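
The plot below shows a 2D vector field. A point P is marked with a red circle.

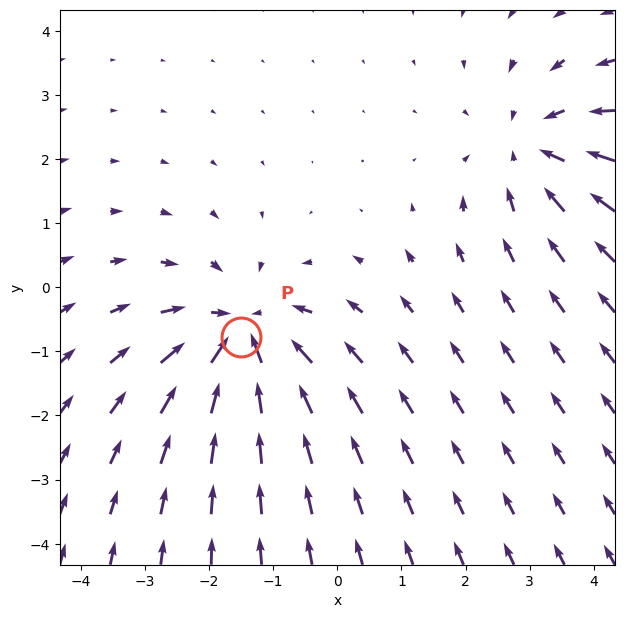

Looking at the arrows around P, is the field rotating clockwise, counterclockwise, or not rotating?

Near P at (-1.5, -0.8) the arrows show no circulation. The curl there is ≈0.

not rotating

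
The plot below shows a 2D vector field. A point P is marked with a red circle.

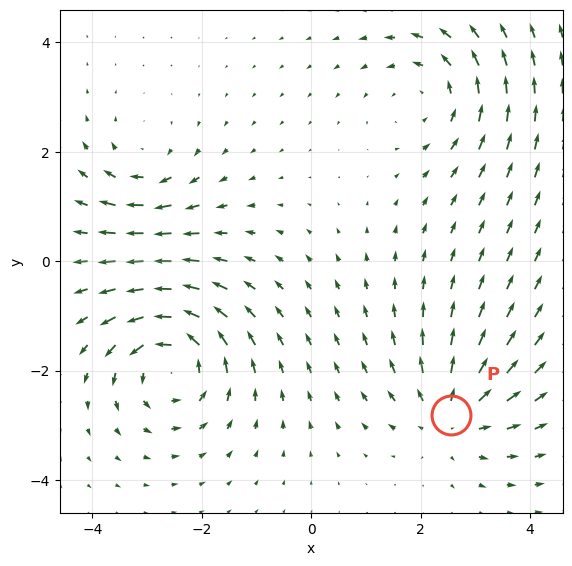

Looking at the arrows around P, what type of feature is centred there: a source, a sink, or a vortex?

source

At P (2.6, -2.8) the arrows spread outward. Divergence about +4, curl ≈0 — positive divergence with near-zero curl is a source.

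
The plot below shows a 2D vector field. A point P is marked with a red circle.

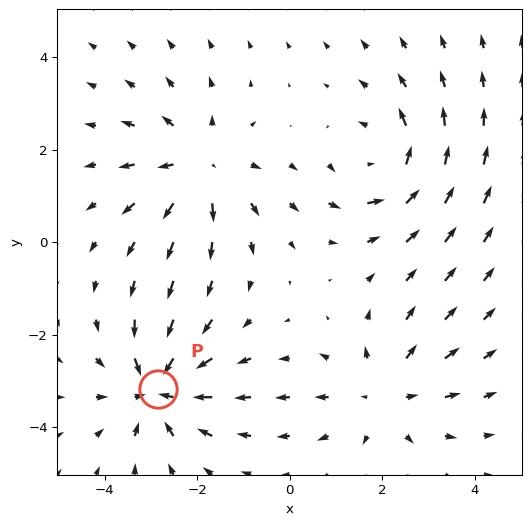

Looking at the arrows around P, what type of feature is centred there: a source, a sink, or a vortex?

sink

At P (-2.9, -3.2) the arrows converge inward. Divergence about -6, curl ≈0 — negative divergence with near-zero curl is a sink.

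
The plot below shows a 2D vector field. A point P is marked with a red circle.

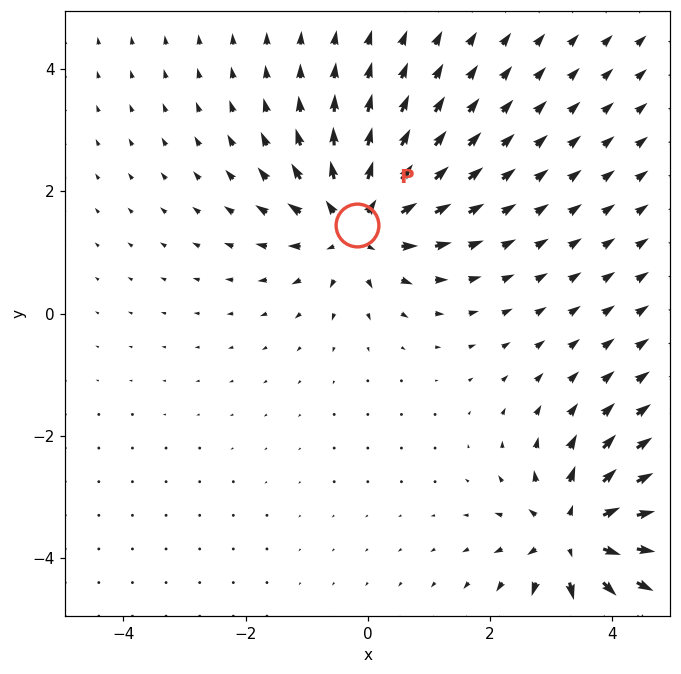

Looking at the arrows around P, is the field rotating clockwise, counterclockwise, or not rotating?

Near P at (-0.2, 1.4) the arrows show no circulation. The curl there is ≈0.

not rotating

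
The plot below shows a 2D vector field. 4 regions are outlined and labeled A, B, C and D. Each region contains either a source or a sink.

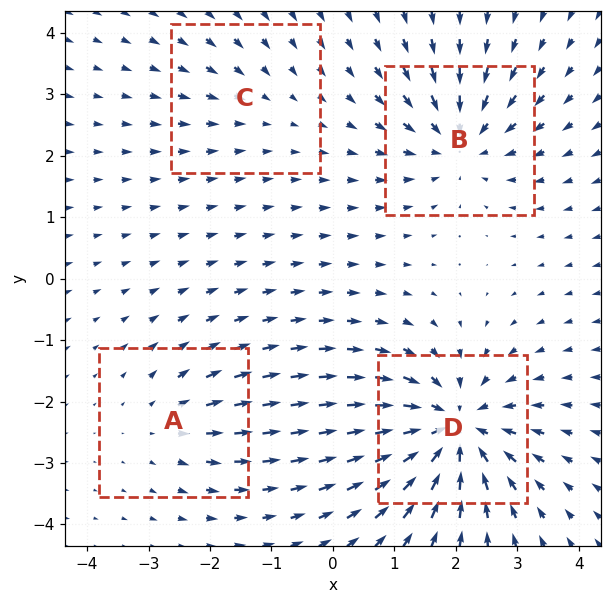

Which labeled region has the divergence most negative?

D

Divergence at each region's feature centre — A: about +3, B: about -6, C: about -2, D: about -8. Region D is most negative.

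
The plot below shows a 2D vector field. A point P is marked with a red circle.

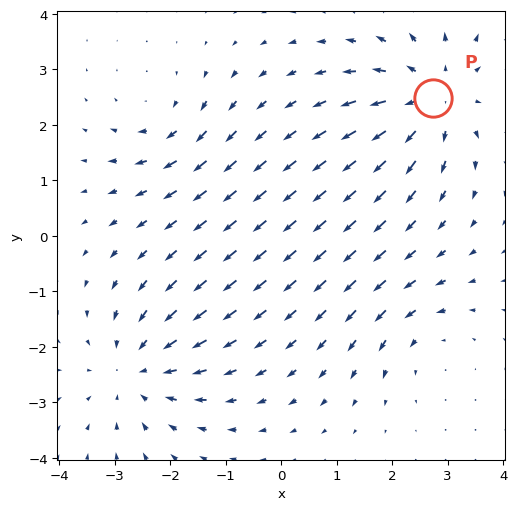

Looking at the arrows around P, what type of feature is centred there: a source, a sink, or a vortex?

source

At P (2.7, 2.5) the arrows spread outward. Divergence about +4, curl ≈0 — positive divergence with near-zero curl is a source.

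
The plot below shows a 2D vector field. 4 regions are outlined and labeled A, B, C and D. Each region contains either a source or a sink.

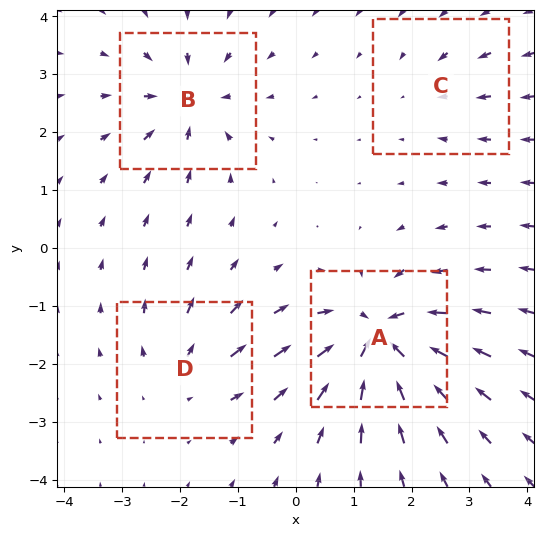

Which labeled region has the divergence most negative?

A

Divergence at each region's feature centre — A: about -9, B: about -6, C: about -3, D: about +4. Region A is most negative.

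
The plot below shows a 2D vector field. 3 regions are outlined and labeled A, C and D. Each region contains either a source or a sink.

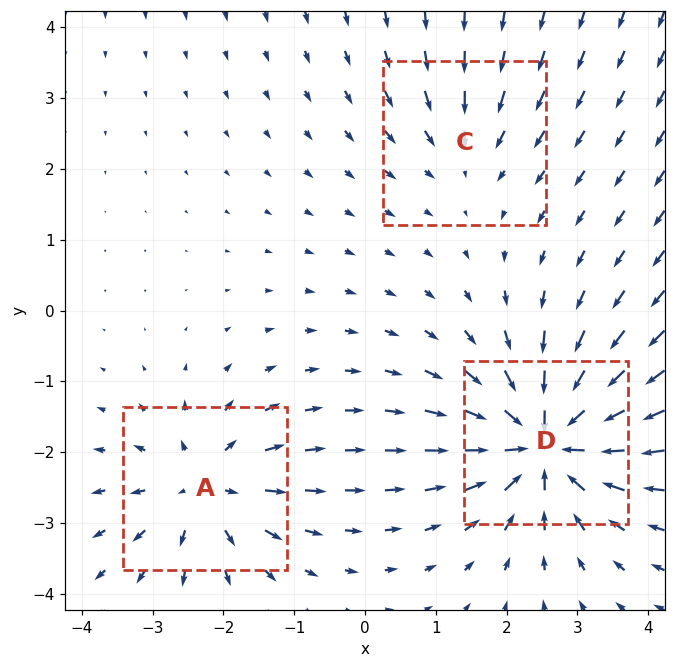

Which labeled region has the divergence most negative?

Divergence at each region's feature centre — A: about +4, C: about -2, D: about -6. Region D is most negative.

D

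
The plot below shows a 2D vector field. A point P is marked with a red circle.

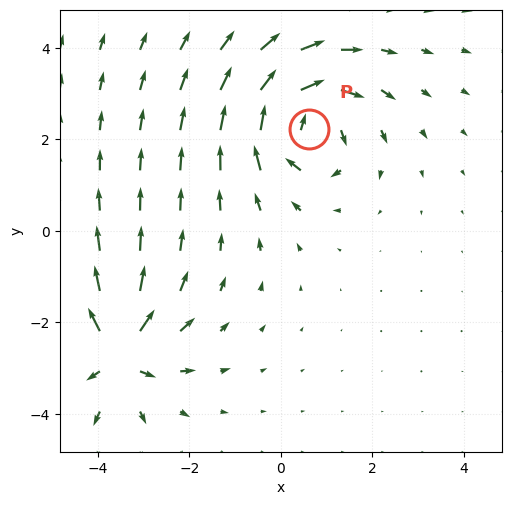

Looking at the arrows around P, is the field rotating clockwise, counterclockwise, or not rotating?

Near P at (0.6, 2.2) the arrows circulate clockwise. The curl (z-component) there is about -6; negative curl means clockwise rotation.

clockwise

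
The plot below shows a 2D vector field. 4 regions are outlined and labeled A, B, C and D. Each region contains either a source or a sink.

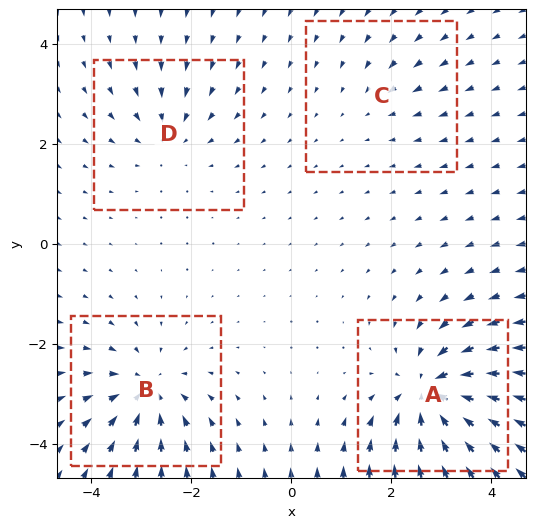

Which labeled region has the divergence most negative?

A

Divergence at each region's feature centre — A: about -8, B: about -6, C: about -2, D: about -4. Region A is most negative.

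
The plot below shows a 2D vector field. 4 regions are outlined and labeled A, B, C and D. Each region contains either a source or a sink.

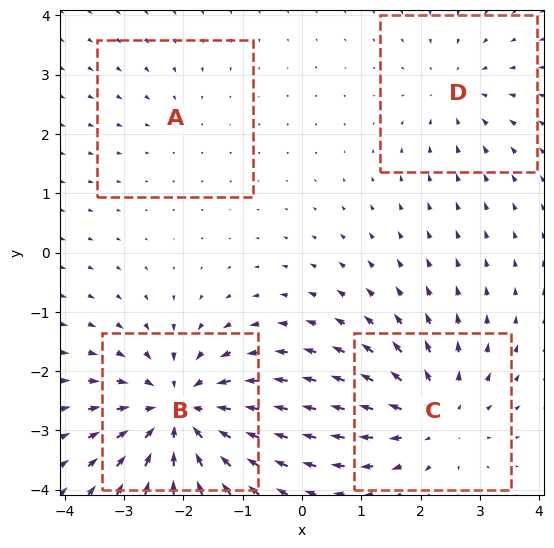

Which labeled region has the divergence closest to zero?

A

Divergence at each region's feature centre — A: about -2, B: about -7, C: about +5, D: about -3. Region A is closest to zero.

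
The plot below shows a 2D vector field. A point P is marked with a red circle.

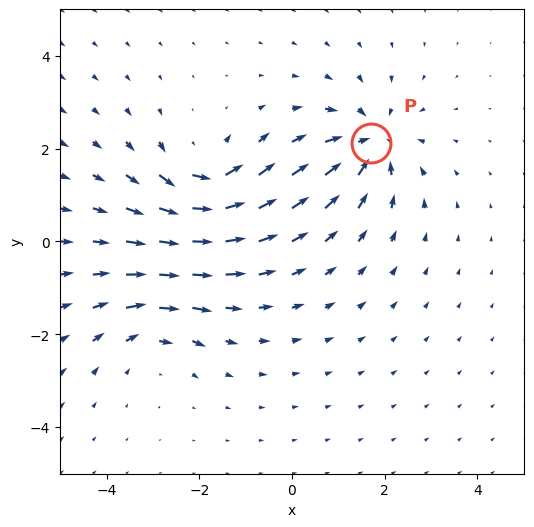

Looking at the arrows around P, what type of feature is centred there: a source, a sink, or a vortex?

sink

At P (1.7, 2.1) the arrows converge inward. Divergence about -5, curl ≈0 — negative divergence with near-zero curl is a sink.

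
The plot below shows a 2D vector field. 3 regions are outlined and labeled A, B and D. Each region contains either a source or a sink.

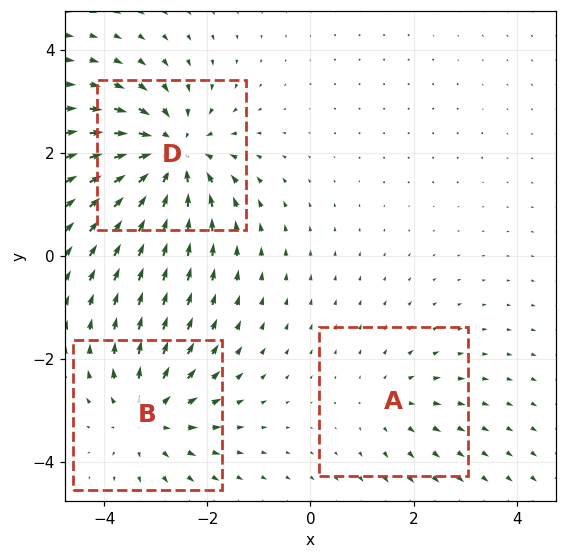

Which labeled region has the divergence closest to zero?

Divergence at each region's feature centre — A: about +2, B: about +4, D: about -5. Region A is closest to zero.

A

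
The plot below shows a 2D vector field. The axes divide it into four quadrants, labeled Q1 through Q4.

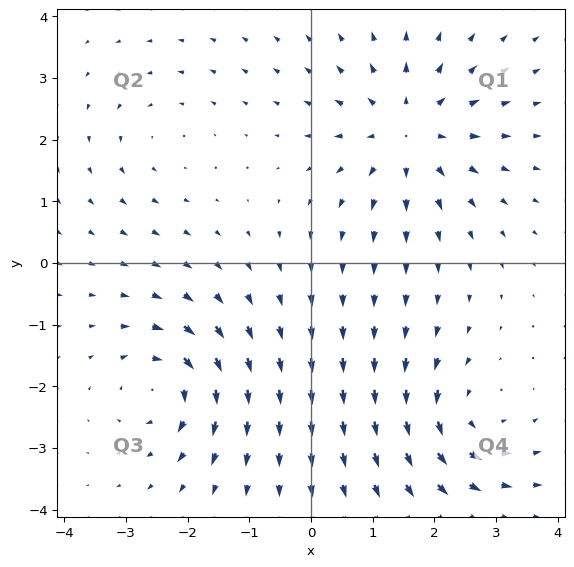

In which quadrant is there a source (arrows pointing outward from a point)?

Q1

The source sits at approximately (1.6, 2.1), which lies in quadrant Q1. The divergence there is about +5, positive as expected for a source.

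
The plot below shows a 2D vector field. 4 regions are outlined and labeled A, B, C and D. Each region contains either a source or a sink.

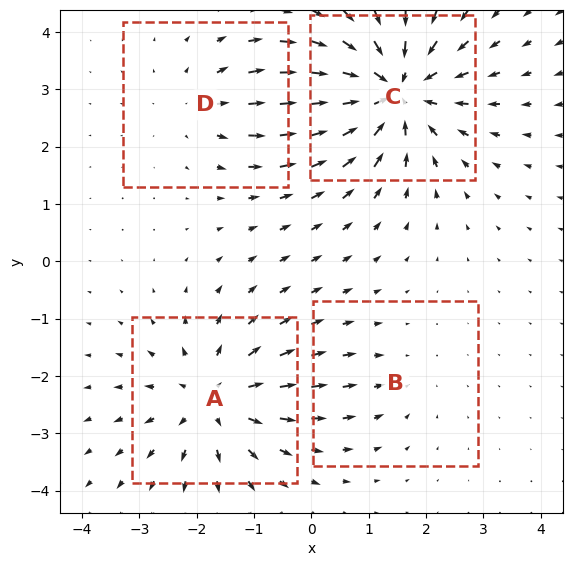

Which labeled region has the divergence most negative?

C

Divergence at each region's feature centre — A: about +5, B: about -2, C: about -7, D: about +3. Region C is most negative.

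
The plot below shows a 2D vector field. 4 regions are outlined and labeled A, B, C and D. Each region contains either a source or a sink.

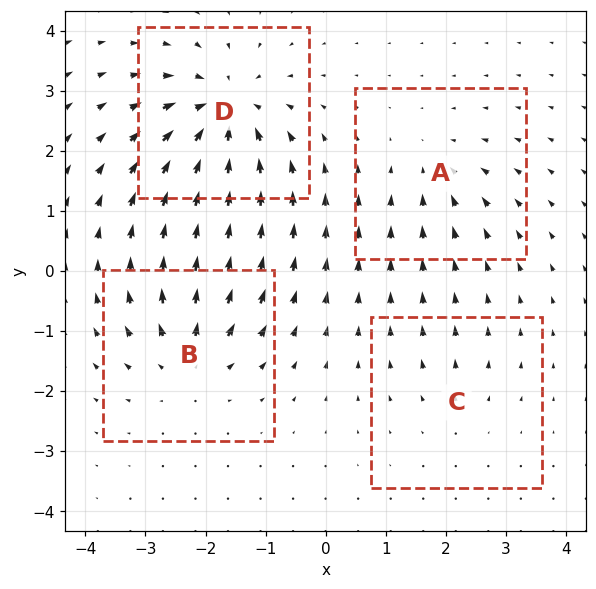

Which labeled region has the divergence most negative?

D

Divergence at each region's feature centre — A: about -4, B: about +5, C: about +2, D: about -8. Region D is most negative.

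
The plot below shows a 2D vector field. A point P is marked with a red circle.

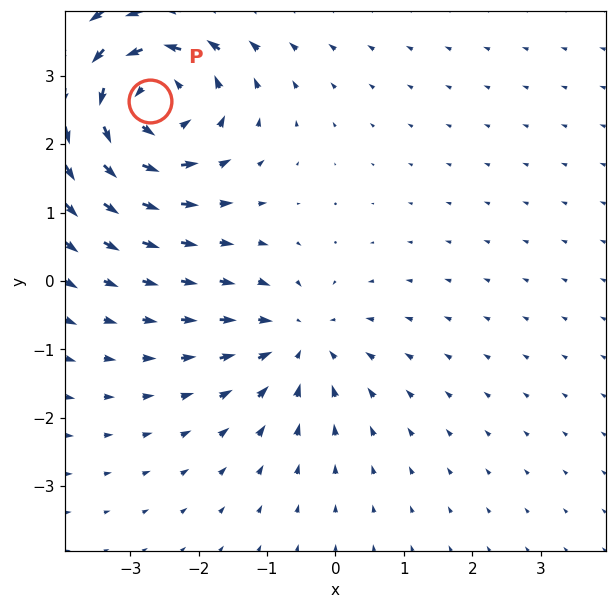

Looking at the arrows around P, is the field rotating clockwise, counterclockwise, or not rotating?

counterclockwise

Near P at (-2.7, 2.6) the arrows circulate counterclockwise. The curl (z-component) there is about +5; positive curl means counterclockwise rotation.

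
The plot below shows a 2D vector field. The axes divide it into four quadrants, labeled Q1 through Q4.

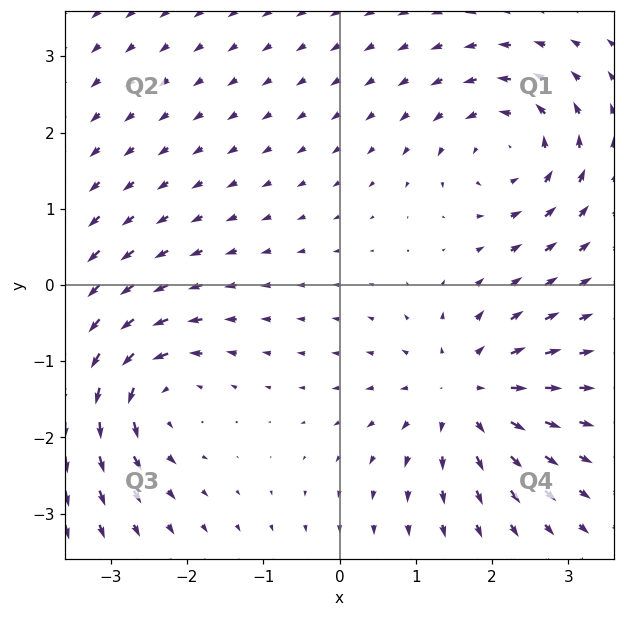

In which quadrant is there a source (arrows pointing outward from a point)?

Q4

The source sits at approximately (1.6, -1.4), which lies in quadrant Q4. The divergence there is about +5, positive as expected for a source.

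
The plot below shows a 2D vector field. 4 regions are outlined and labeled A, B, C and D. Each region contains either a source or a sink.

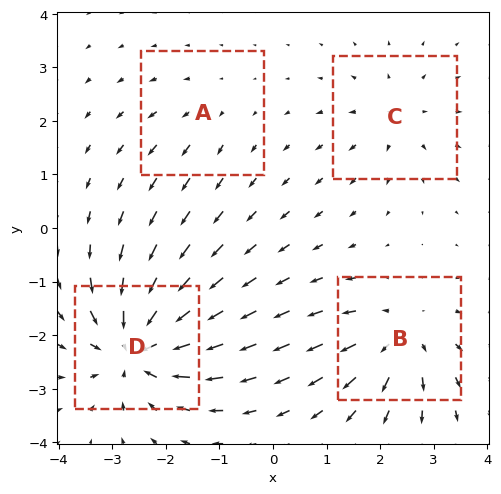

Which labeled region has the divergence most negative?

Divergence at each region's feature centre — A: about +2, B: about +5, C: about +3, D: about -8. Region D is most negative.

D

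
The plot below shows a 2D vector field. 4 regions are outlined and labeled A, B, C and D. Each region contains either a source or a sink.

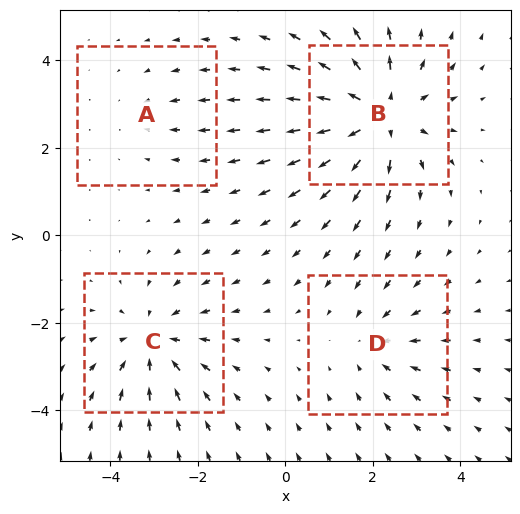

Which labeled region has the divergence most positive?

B

Divergence at each region's feature centre — A: about -2, B: about +6, C: about -4, D: about -3. Region B is most positive.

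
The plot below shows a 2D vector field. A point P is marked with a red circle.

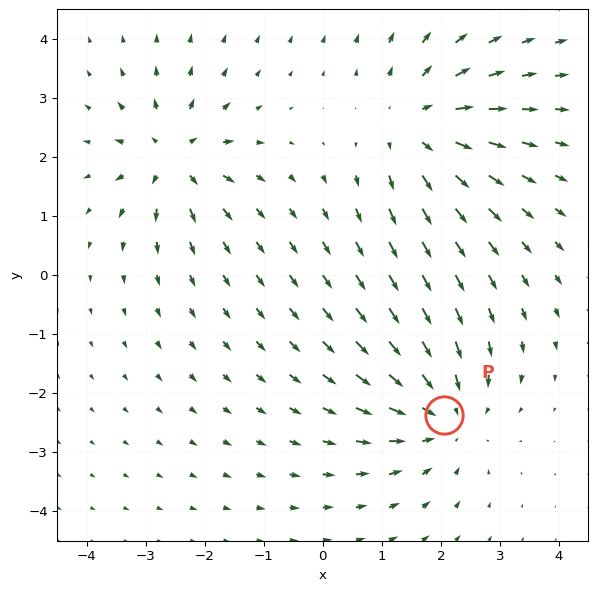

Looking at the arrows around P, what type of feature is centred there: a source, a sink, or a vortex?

At P (2.0, -2.4) the arrows converge inward. Divergence about -4, curl ≈0 — negative divergence with near-zero curl is a sink.

sink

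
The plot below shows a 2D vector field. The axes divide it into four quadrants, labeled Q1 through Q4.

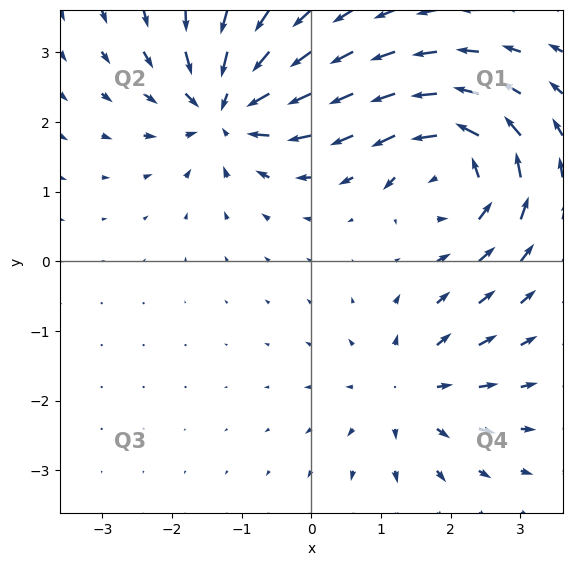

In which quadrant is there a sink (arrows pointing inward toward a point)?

The sink sits at approximately (-1.2, 2.2), which lies in quadrant Q2. The divergence there is about -6, negative as expected for a sink.

Q2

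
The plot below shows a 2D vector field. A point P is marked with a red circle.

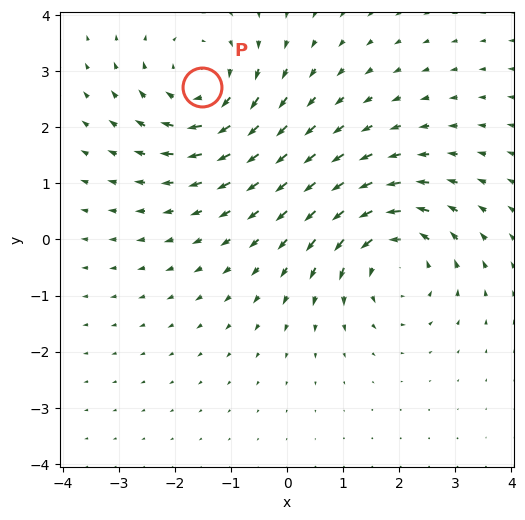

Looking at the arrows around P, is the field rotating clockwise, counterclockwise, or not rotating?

clockwise

Near P at (-1.5, 2.7) the arrows circulate clockwise. The curl (z-component) there is about -4; negative curl means clockwise rotation.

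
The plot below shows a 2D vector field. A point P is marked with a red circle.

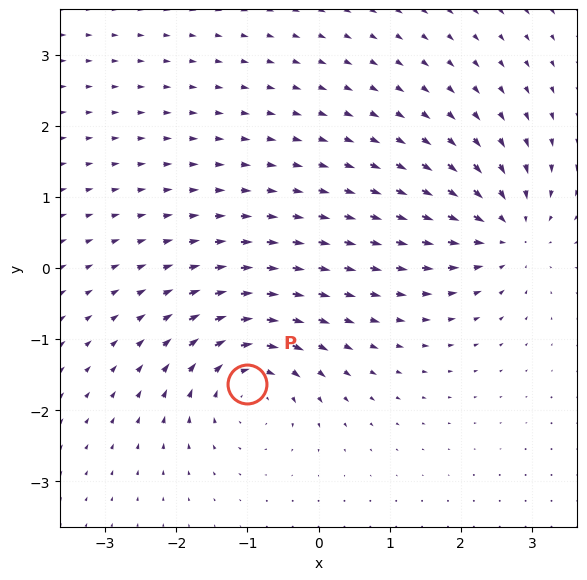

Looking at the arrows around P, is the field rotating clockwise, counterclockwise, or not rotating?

Near P at (-1.0, -1.6) the arrows circulate clockwise. The curl (z-component) there is about -6; negative curl means clockwise rotation.

clockwise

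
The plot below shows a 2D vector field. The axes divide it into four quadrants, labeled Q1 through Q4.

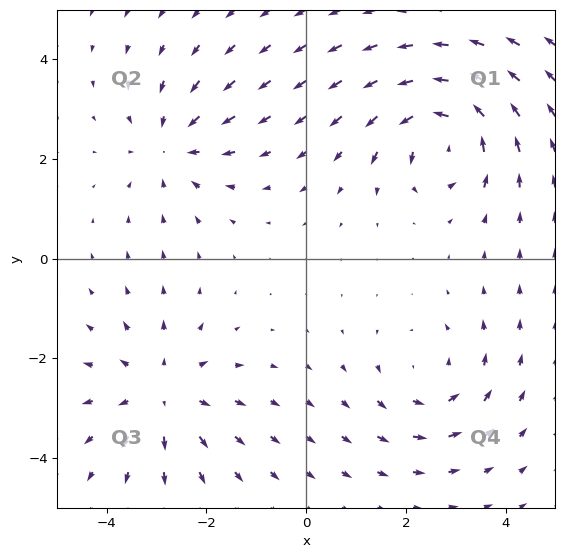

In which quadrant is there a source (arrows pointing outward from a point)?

Q3

The source sits at approximately (-2.9, -2.7), which lies in quadrant Q3. The divergence there is about +3, positive as expected for a source.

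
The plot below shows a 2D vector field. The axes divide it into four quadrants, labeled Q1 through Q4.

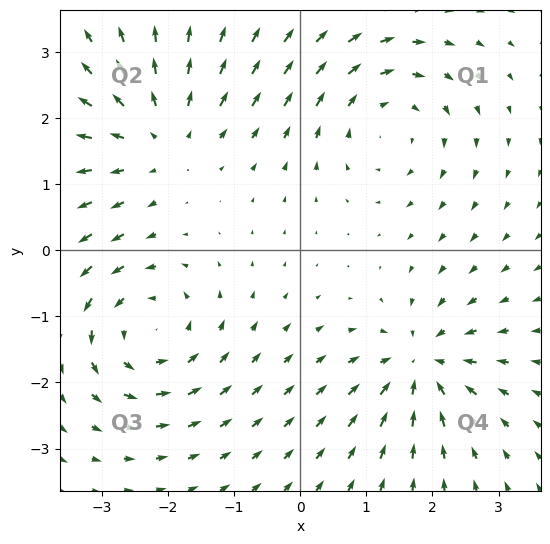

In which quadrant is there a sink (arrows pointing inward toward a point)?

Q4

The sink sits at approximately (1.8, -1.7), which lies in quadrant Q4. The divergence there is about -5, negative as expected for a sink.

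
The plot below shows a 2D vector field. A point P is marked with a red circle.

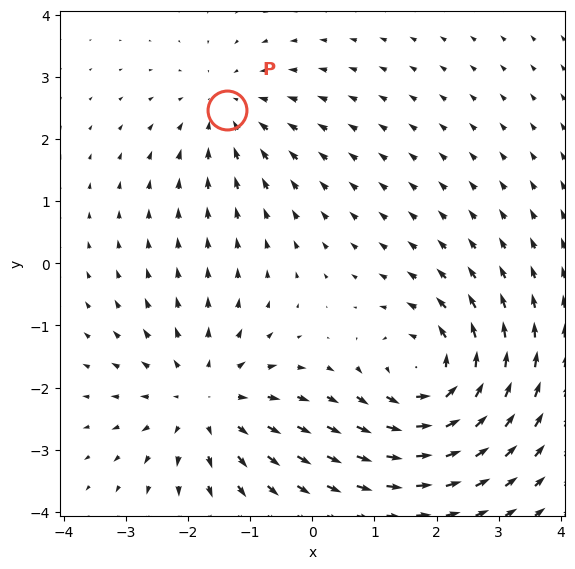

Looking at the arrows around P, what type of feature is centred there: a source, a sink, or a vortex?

sink

At P (-1.4, 2.5) the arrows converge inward. Divergence about -3, curl ≈0 — negative divergence with near-zero curl is a sink.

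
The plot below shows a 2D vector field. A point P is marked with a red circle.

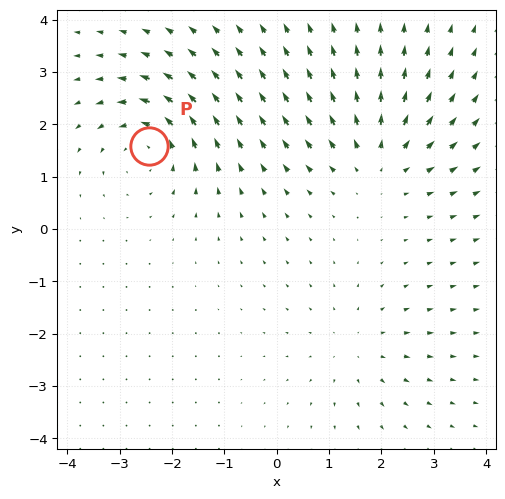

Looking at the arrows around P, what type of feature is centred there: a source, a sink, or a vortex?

At P (-2.4, 1.6) the arrows circulate counterclockwise. Divergence ≈0, curl about +5 — near-zero divergence with nonzero curl is a vortex.

vortex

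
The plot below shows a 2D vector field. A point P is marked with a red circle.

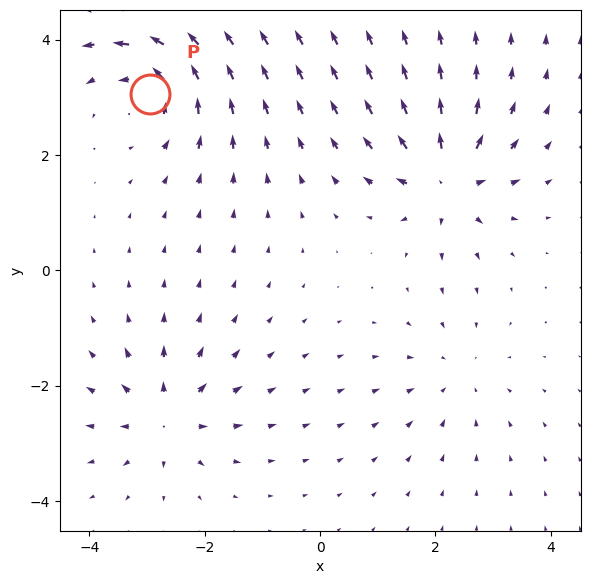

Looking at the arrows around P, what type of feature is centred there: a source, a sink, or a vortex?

vortex

At P (-2.9, 3.1) the arrows circulate counterclockwise. Divergence ≈0, curl about +6 — near-zero divergence with nonzero curl is a vortex.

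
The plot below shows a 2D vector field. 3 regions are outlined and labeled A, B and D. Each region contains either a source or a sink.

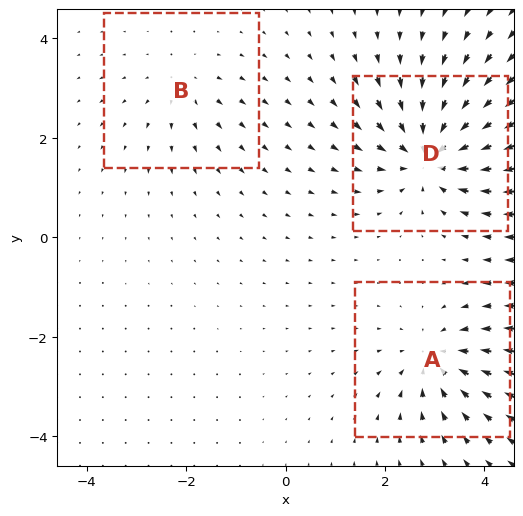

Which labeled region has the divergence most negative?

Divergence at each region's feature centre — A: about -4, B: about +2, D: about -5. Region D is most negative.

D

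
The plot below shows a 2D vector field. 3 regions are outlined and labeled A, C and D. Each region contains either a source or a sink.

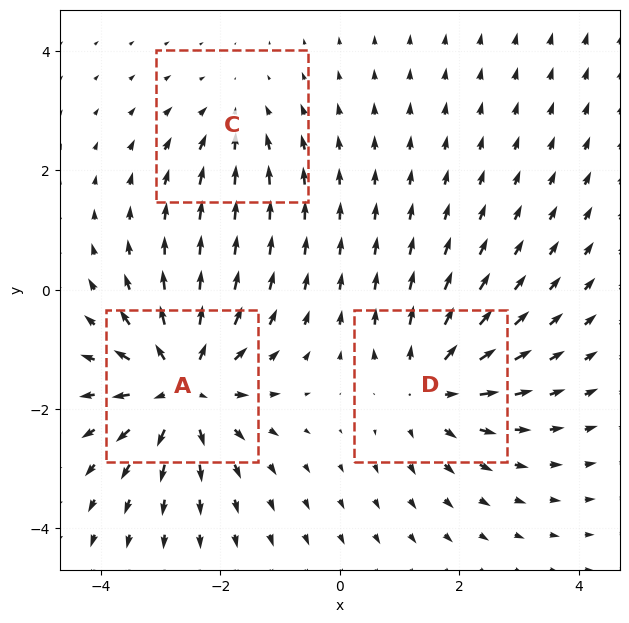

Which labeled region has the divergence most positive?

Divergence at each region's feature centre — A: about +5, C: about -2, D: about +4. Region A is most positive.

A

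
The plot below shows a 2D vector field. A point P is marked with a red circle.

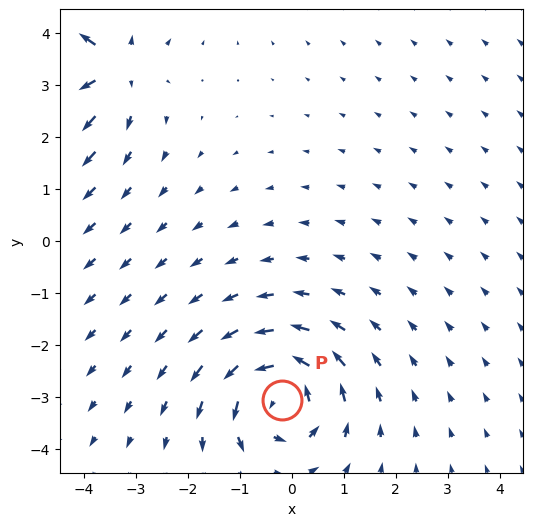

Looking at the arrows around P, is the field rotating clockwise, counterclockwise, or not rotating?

counterclockwise

Near P at (-0.2, -3.1) the arrows circulate counterclockwise. The curl (z-component) there is about +4; positive curl means counterclockwise rotation.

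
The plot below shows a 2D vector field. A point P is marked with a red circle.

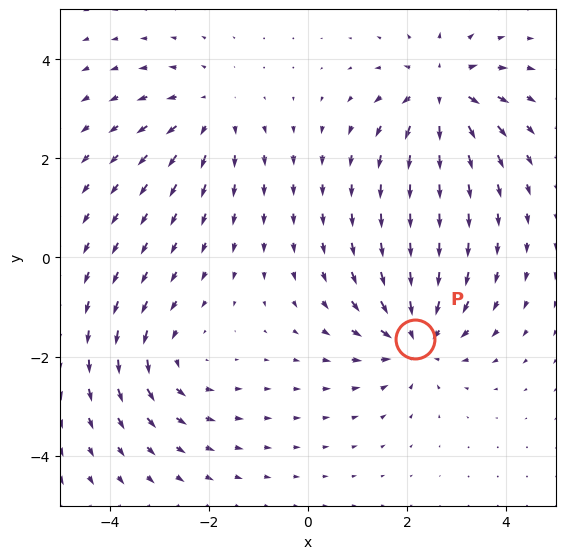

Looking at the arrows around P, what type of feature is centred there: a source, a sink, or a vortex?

sink

At P (2.2, -1.6) the arrows converge inward. Divergence about -5, curl ≈0 — negative divergence with near-zero curl is a sink.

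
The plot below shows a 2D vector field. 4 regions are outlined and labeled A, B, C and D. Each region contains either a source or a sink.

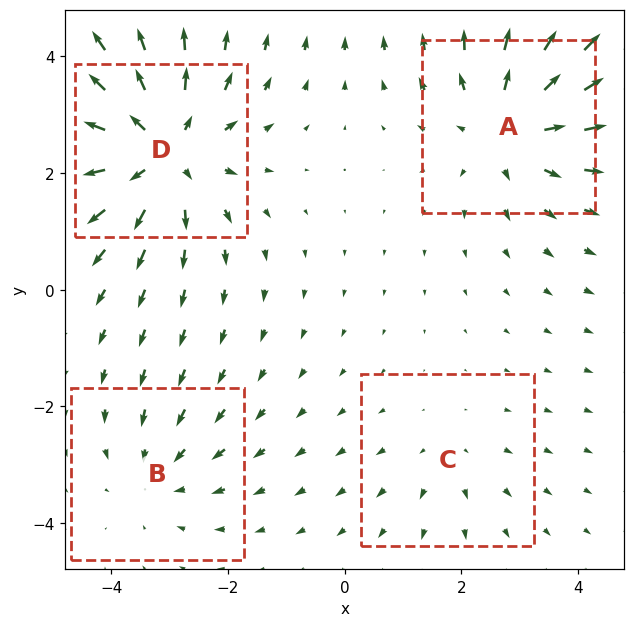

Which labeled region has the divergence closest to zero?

C

Divergence at each region's feature centre — A: about +4, B: about -3, C: about +2, D: about +6. Region C is closest to zero.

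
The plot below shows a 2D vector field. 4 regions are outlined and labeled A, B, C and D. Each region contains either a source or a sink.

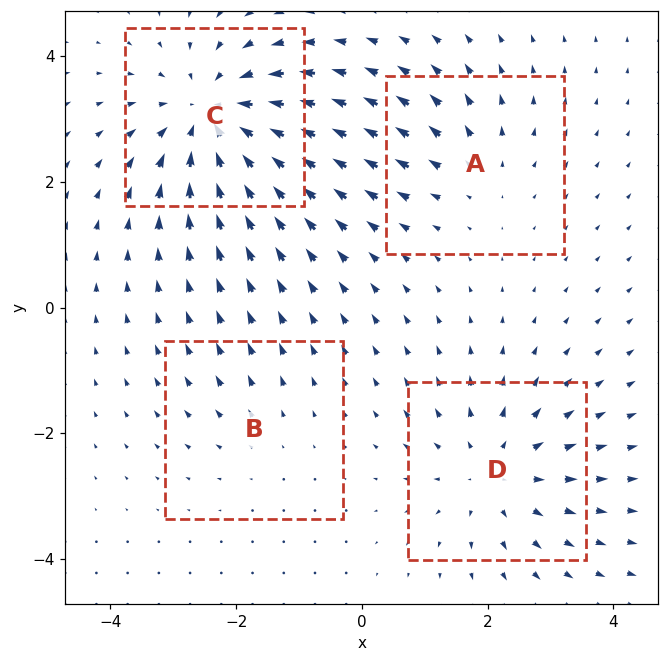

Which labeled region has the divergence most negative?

C

Divergence at each region's feature centre — A: about +3, B: about +2, C: about -6, D: about +4. Region C is most negative.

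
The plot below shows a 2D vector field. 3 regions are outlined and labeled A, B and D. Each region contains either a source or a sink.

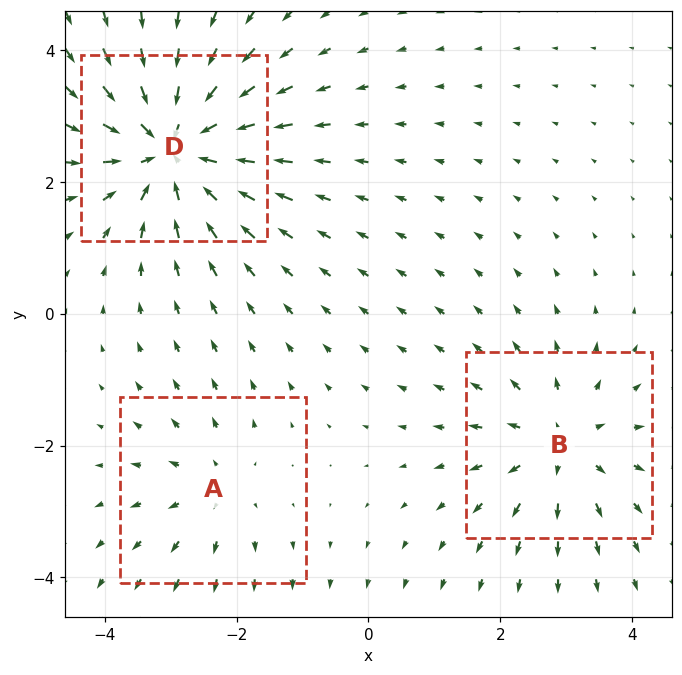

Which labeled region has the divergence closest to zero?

Divergence at each region's feature centre — A: about +2, B: about +3, D: about -5. Region A is closest to zero.

A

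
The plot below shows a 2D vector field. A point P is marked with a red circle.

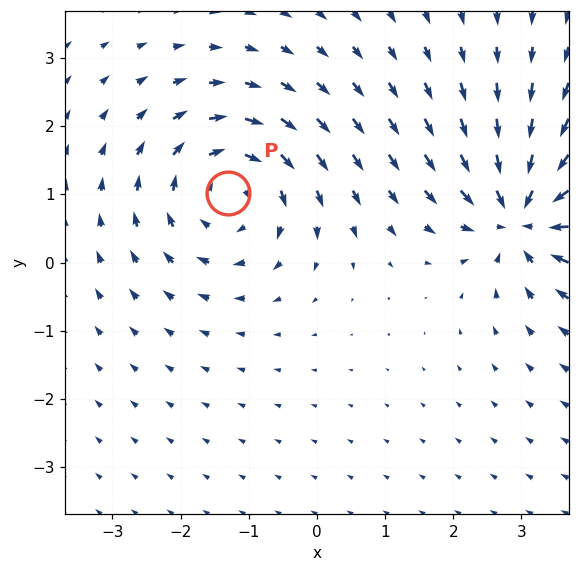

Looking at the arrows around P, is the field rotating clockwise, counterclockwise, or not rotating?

Near P at (-1.3, 1.0) the arrows circulate clockwise. The curl (z-component) there is about -4; negative curl means clockwise rotation.

clockwise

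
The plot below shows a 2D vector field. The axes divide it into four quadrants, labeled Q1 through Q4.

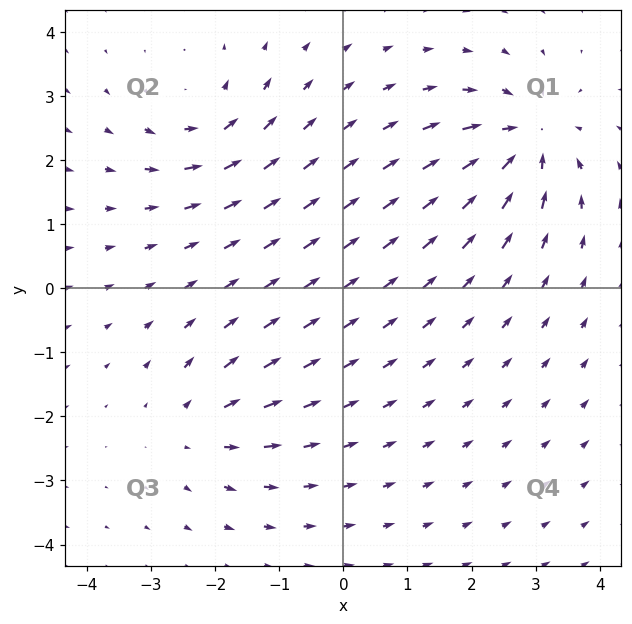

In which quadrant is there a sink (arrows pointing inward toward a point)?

Q1

The sink sits at approximately (2.8, 2.3), which lies in quadrant Q1. The divergence there is about -6, negative as expected for a sink.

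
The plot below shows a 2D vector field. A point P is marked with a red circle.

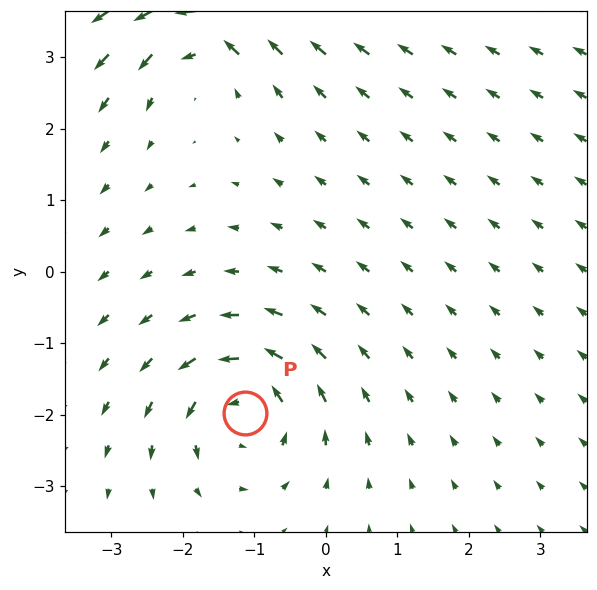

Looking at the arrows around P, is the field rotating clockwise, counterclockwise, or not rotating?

counterclockwise

Near P at (-1.1, -2.0) the arrows circulate counterclockwise. The curl (z-component) there is about +5; positive curl means counterclockwise rotation.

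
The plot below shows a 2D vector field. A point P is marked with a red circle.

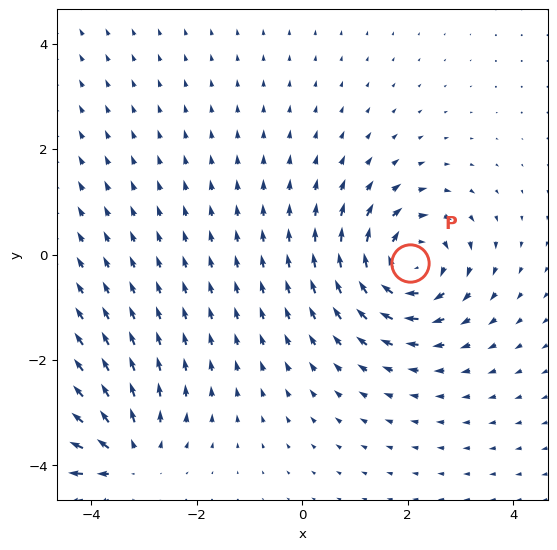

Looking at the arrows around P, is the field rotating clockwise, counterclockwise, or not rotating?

Near P at (2.0, -0.2) the arrows circulate clockwise. The curl (z-component) there is about -5; negative curl means clockwise rotation.

clockwise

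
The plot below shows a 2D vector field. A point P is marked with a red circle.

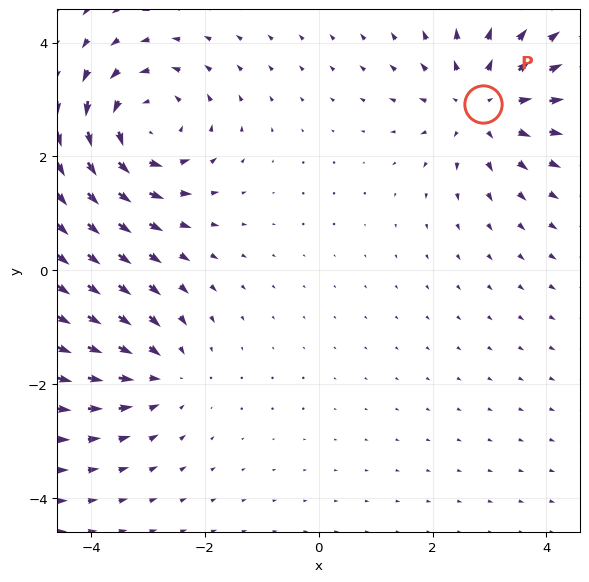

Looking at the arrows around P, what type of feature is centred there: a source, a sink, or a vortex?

source

At P (2.9, 2.9) the arrows spread outward. Divergence about +4, curl ≈0 — positive divergence with near-zero curl is a source.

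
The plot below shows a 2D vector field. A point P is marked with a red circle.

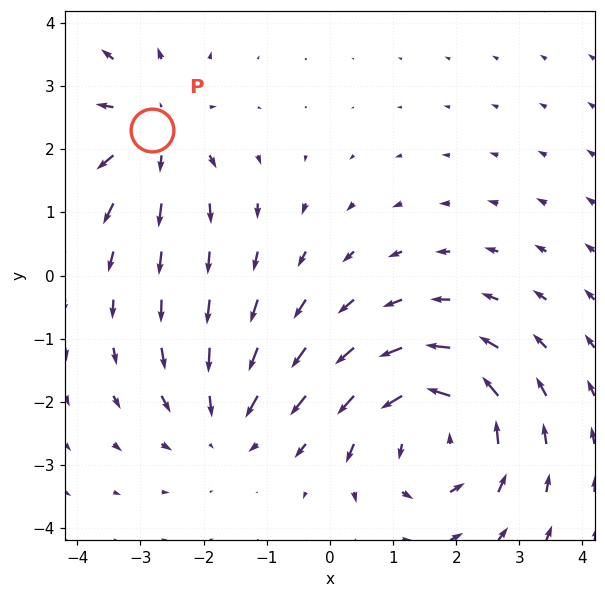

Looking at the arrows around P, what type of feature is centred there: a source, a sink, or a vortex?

At P (-2.8, 2.3) the arrows spread outward. Divergence about +3, curl ≈0 — positive divergence with near-zero curl is a source.

source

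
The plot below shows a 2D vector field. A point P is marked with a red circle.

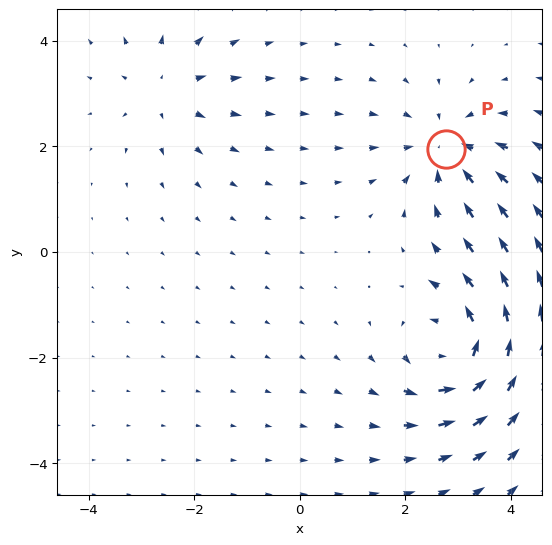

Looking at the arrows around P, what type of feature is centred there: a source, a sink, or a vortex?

At P (2.8, 2.0) the arrows converge inward. Divergence about -4, curl ≈0 — negative divergence with near-zero curl is a sink.

sink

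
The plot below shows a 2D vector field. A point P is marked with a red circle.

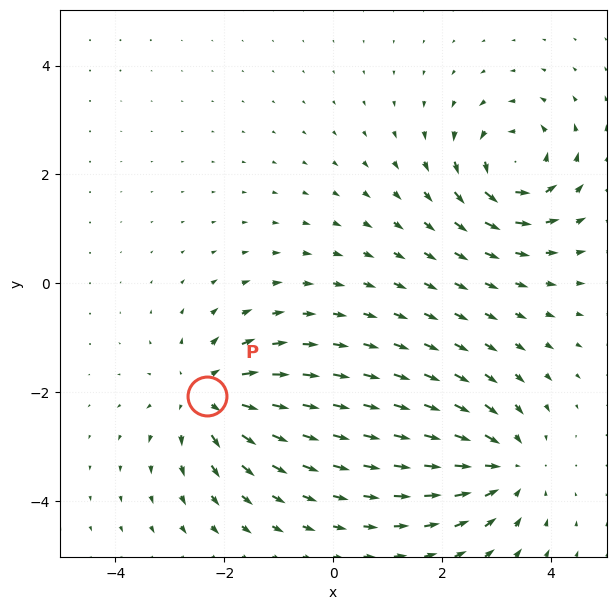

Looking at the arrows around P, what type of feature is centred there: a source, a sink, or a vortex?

source

At P (-2.3, -2.1) the arrows spread outward. Divergence about +5, curl ≈0 — positive divergence with near-zero curl is a source.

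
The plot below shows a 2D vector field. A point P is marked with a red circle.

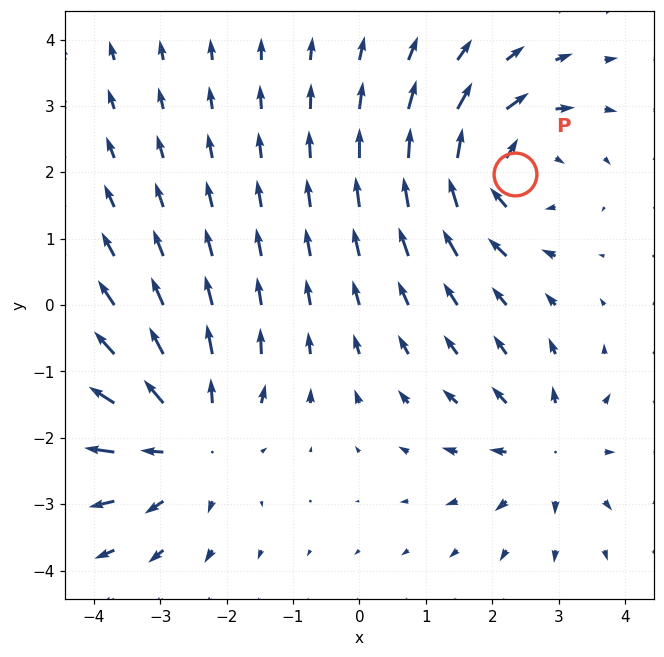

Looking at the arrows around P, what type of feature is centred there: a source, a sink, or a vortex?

vortex

At P (2.3, 2.0) the arrows circulate clockwise. Divergence ≈0, curl about -5 — near-zero divergence with nonzero curl is a vortex.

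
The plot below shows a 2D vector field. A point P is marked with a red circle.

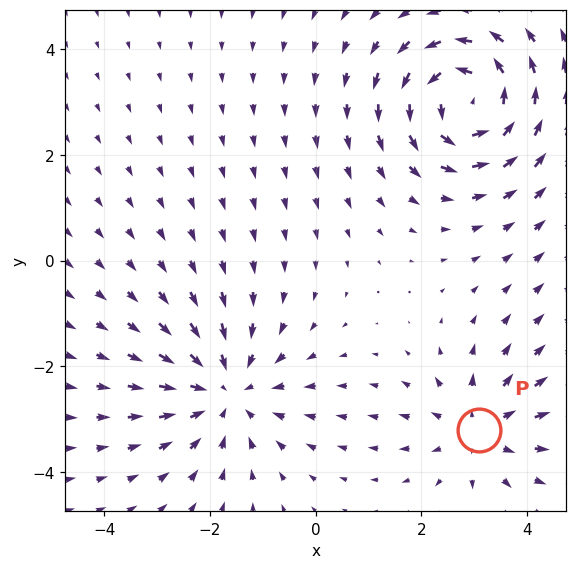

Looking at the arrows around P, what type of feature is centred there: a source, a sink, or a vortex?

At P (3.1, -3.2) the arrows spread outward. Divergence about +3, curl ≈0 — positive divergence with near-zero curl is a source.

source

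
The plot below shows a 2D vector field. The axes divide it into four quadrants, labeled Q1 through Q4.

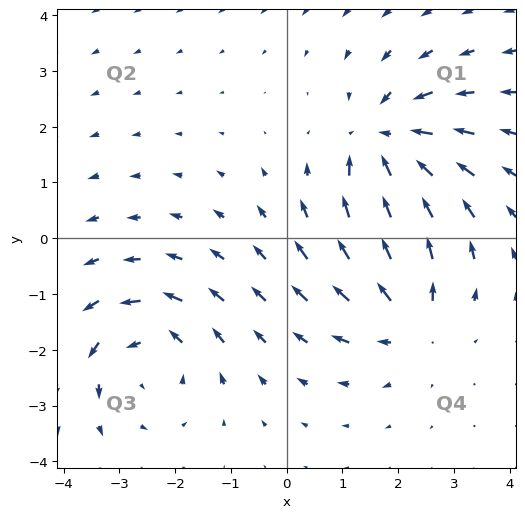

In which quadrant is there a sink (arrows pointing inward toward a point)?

Q1

The sink sits at approximately (1.8, 1.7), which lies in quadrant Q1. The divergence there is about -5, negative as expected for a sink.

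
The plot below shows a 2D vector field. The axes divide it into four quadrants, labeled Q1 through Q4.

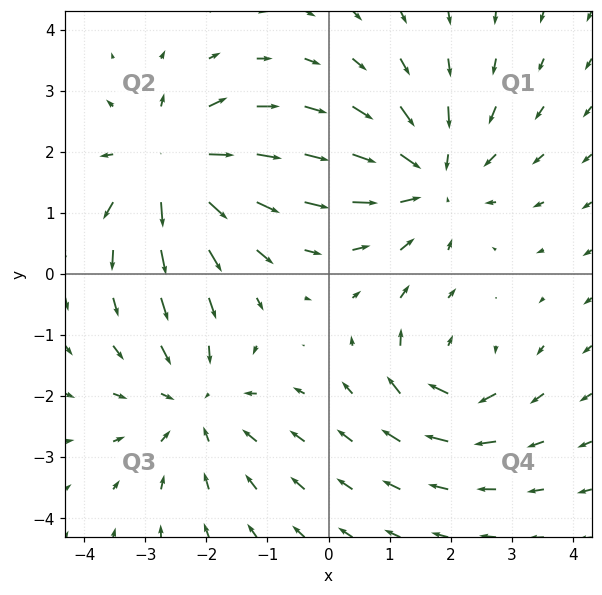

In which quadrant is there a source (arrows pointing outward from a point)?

The source sits at approximately (-2.6, 1.7), which lies in quadrant Q2. The divergence there is about +5, positive as expected for a source.

Q2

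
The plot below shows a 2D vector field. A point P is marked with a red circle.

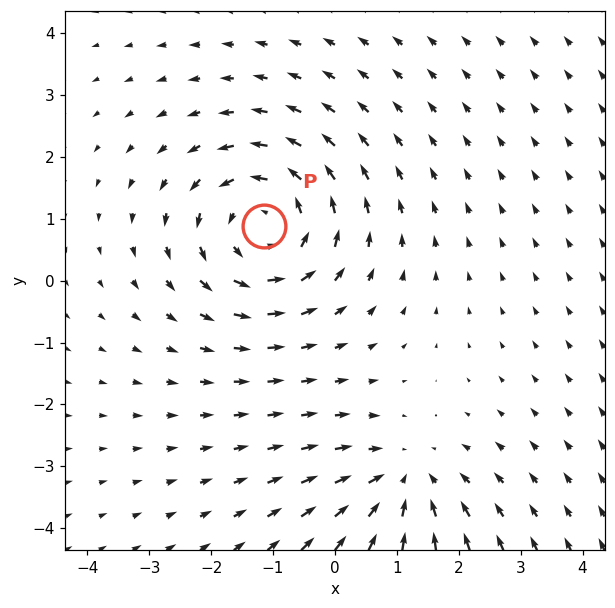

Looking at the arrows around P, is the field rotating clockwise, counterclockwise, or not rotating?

Near P at (-1.1, 0.9) the arrows circulate counterclockwise. The curl (z-component) there is about +4; positive curl means counterclockwise rotation.

counterclockwise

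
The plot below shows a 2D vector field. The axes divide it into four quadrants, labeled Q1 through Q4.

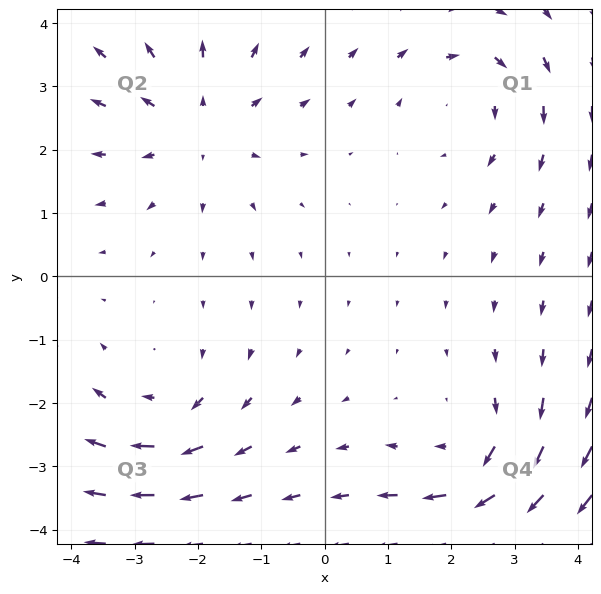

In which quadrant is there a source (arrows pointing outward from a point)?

The source sits at approximately (-2.0, 2.4), which lies in quadrant Q2. The divergence there is about +3, positive as expected for a source.

Q2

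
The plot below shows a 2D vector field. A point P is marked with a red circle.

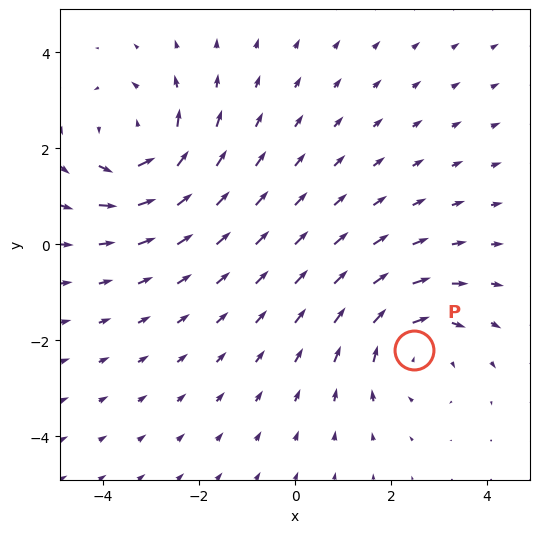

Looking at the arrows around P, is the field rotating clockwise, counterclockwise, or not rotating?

Near P at (2.5, -2.2) the arrows circulate clockwise. The curl (z-component) there is about -2; negative curl means clockwise rotation.

clockwise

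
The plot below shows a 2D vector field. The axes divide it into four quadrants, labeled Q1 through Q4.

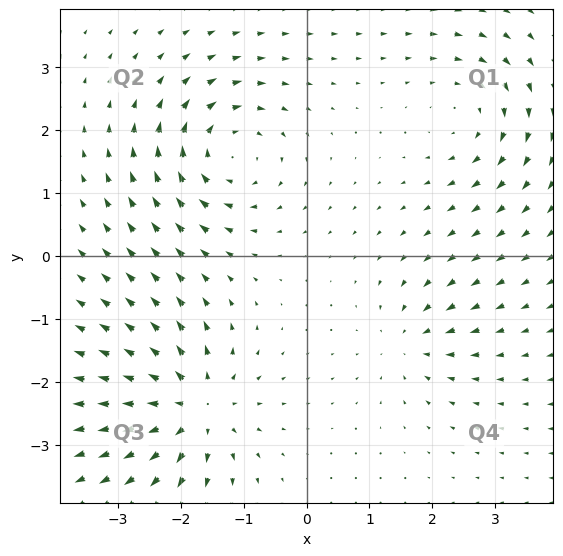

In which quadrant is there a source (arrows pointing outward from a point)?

Q3

The source sits at approximately (-1.8, -2.4), which lies in quadrant Q3. The divergence there is about +6, positive as expected for a source.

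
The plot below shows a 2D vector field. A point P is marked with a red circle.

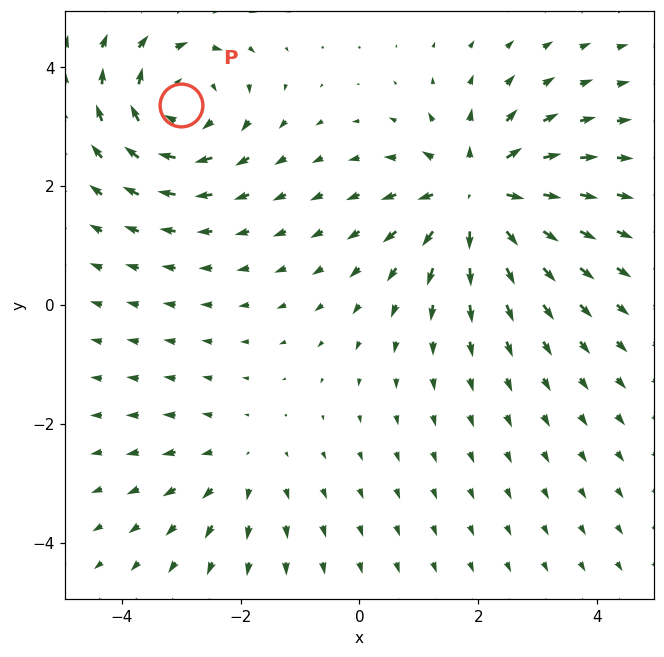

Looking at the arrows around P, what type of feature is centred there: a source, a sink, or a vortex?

vortex

At P (-3.0, 3.4) the arrows circulate clockwise. Divergence ≈0, curl about -4 — near-zero divergence with nonzero curl is a vortex.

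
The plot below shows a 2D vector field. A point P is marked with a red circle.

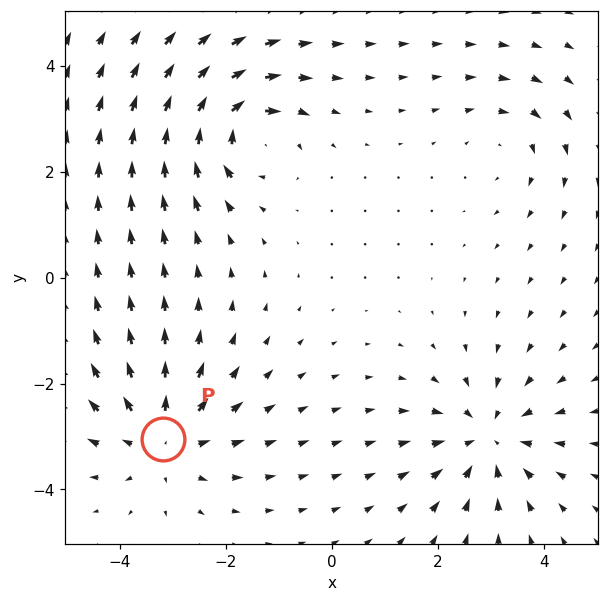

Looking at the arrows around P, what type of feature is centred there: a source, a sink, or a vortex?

source

At P (-3.2, -3.1) the arrows spread outward. Divergence about +4, curl ≈0 — positive divergence with near-zero curl is a source.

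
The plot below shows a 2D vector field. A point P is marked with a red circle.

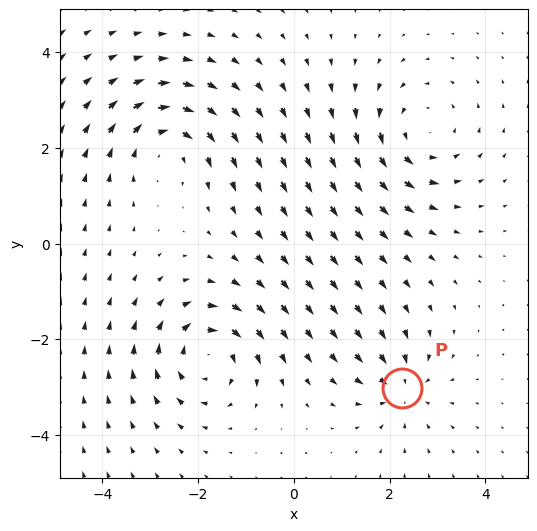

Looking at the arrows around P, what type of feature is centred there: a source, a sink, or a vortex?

sink

At P (2.3, -3.0) the arrows converge inward. Divergence about -4, curl ≈0 — negative divergence with near-zero curl is a sink.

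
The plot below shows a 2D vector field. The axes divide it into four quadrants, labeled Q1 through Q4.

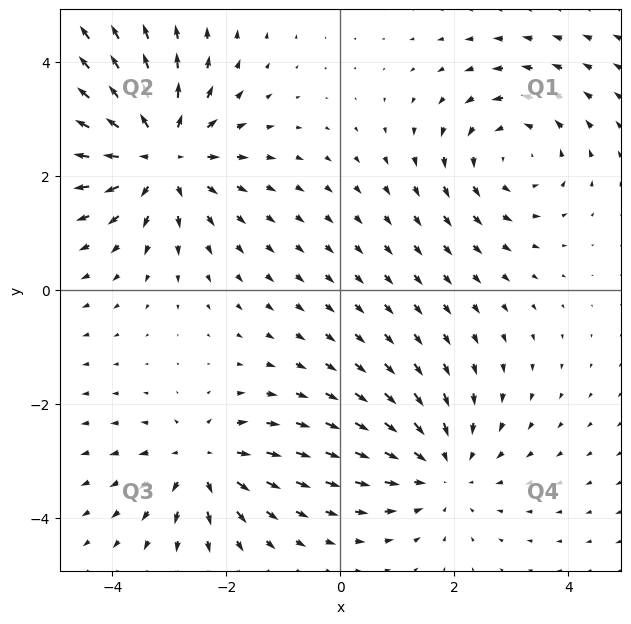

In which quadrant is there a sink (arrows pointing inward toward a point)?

Q4

The sink sits at approximately (1.8, -3.2), which lies in quadrant Q4. The divergence there is about -3, negative as expected for a sink.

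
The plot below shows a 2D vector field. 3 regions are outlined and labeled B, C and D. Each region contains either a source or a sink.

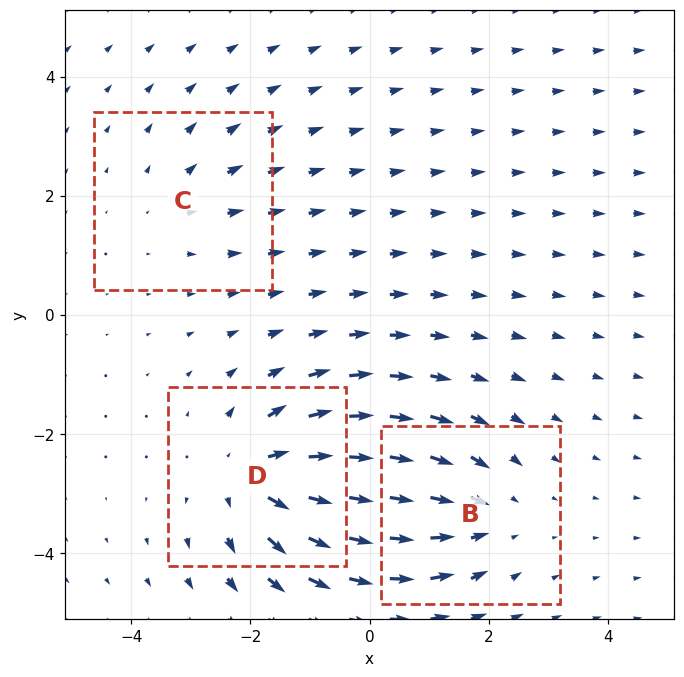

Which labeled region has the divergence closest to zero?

C

Divergence at each region's feature centre — B: about -3, C: about +2, D: about +4. Region C is closest to zero.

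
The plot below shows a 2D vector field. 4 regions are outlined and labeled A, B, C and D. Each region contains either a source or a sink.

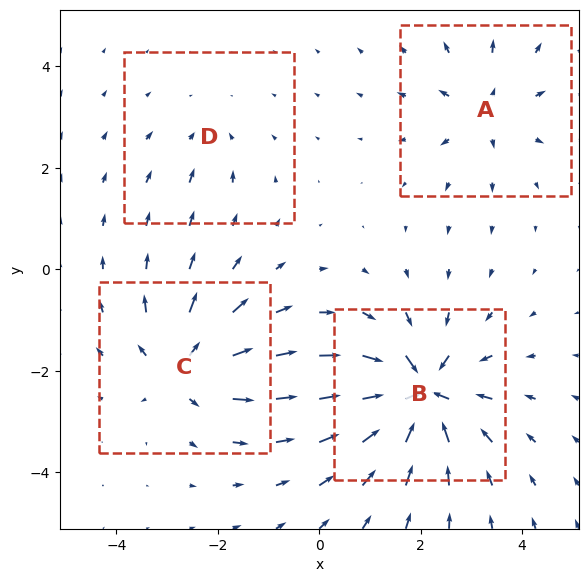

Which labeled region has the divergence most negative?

B

Divergence at each region's feature centre — A: about +4, B: about -8, C: about +6, D: about -2. Region B is most negative.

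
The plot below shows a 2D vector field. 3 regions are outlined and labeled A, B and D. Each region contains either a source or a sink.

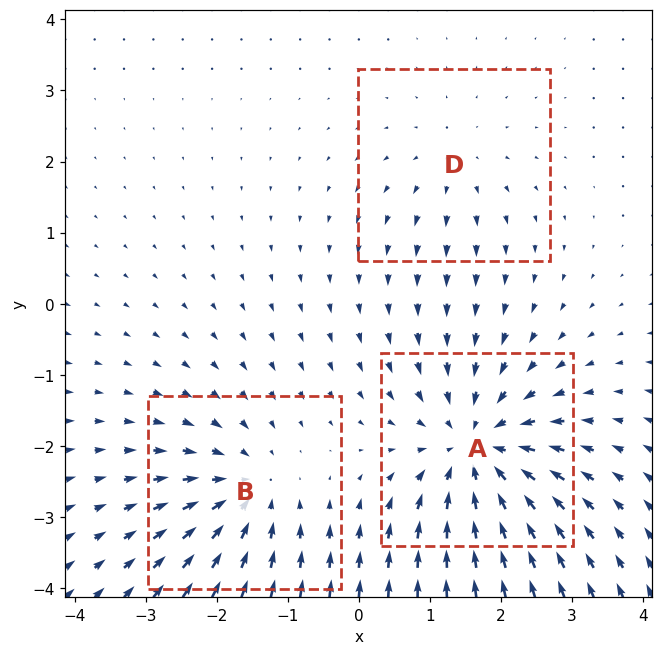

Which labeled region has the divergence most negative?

Divergence at each region's feature centre — A: about -5, B: about -4, D: about +2. Region A is most negative.

A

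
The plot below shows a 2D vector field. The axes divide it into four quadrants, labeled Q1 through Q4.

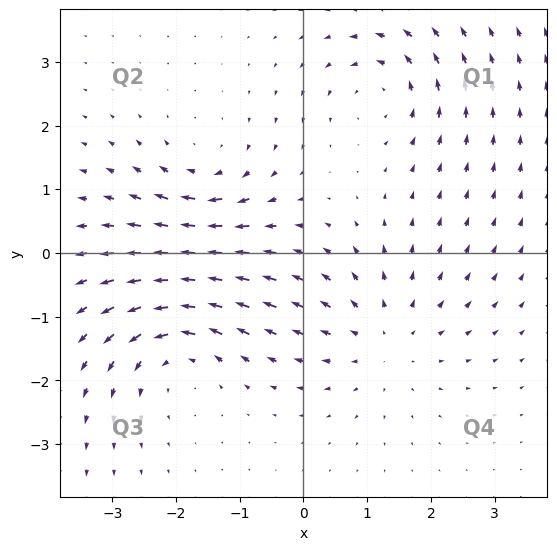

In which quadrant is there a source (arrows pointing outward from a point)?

The source sits at approximately (1.3, -1.3), which lies in quadrant Q4. The divergence there is about +3, positive as expected for a source.

Q4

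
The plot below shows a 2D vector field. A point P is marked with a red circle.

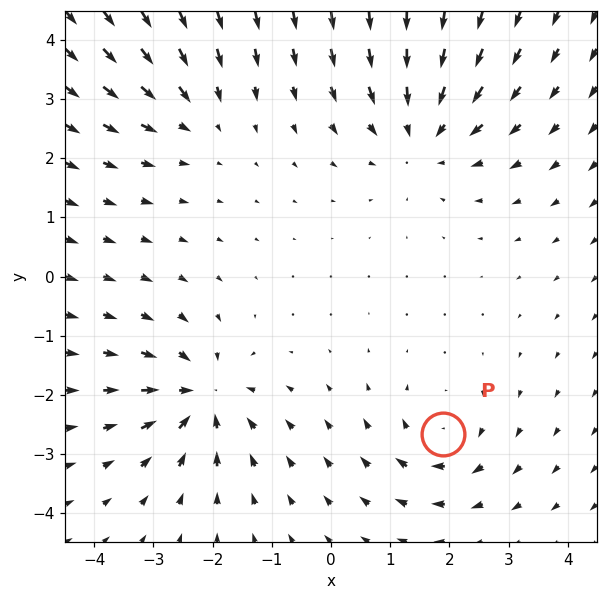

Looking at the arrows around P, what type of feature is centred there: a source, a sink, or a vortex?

At P (1.9, -2.7) the arrows circulate clockwise. Divergence ≈0, curl about -4 — near-zero divergence with nonzero curl is a vortex.

vortex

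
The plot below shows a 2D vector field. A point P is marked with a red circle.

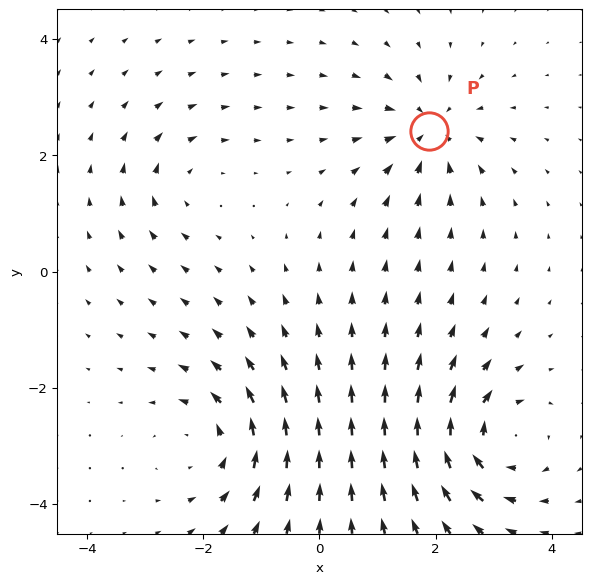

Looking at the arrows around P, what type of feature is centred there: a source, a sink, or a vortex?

sink

At P (1.9, 2.4) the arrows converge inward. Divergence about -5, curl ≈0 — negative divergence with near-zero curl is a sink.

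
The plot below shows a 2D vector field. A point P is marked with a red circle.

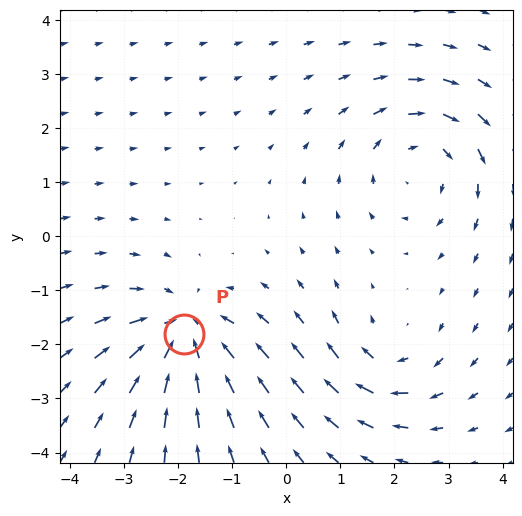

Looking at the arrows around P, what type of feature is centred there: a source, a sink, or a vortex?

At P (-1.9, -1.8) the arrows converge inward. Divergence about -5, curl ≈0 — negative divergence with near-zero curl is a sink.

sink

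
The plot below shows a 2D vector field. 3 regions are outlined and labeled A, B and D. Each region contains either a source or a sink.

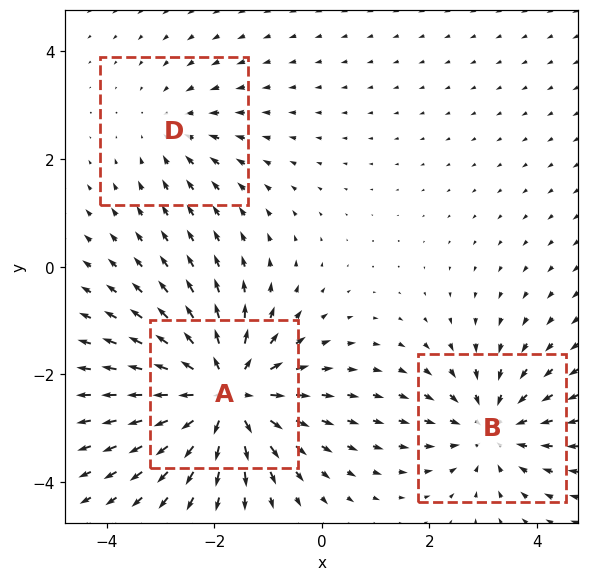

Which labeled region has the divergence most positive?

A

Divergence at each region's feature centre — A: about +5, B: about -3, D: about -2. Region A is most positive.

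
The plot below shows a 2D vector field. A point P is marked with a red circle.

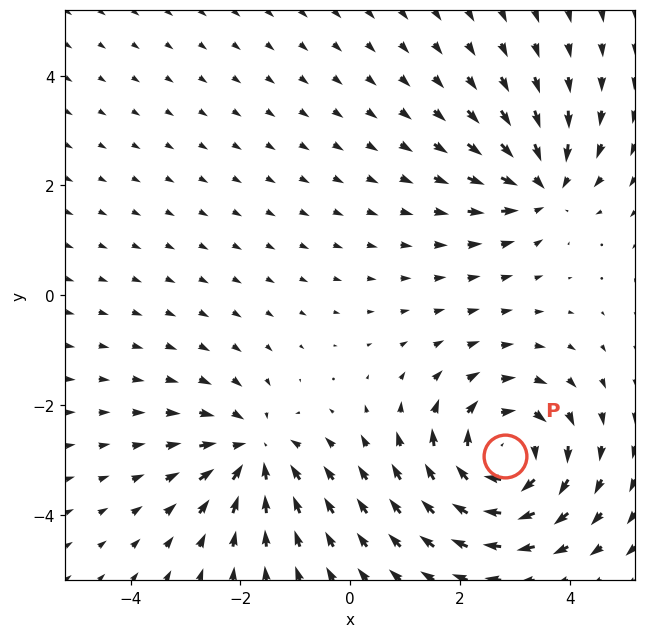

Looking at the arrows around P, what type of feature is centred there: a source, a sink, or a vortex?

At P (2.8, -2.9) the arrows circulate clockwise. Divergence ≈0, curl about -4 — near-zero divergence with nonzero curl is a vortex.

vortex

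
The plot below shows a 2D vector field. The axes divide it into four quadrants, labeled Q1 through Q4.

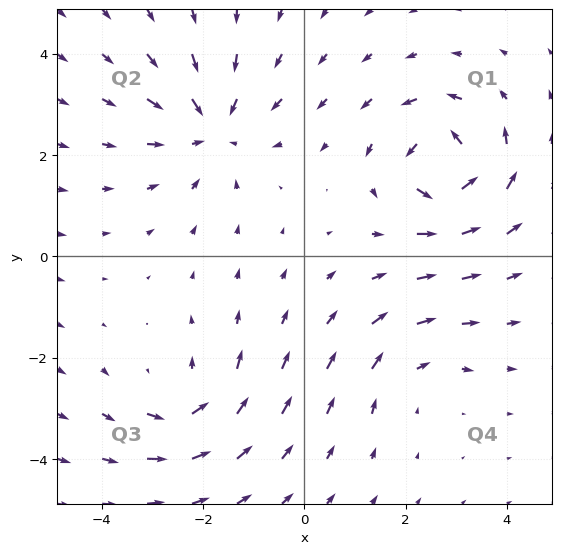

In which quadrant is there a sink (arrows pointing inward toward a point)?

Q2

The sink sits at approximately (-1.8, 2.5), which lies in quadrant Q2. The divergence there is about -4, negative as expected for a sink.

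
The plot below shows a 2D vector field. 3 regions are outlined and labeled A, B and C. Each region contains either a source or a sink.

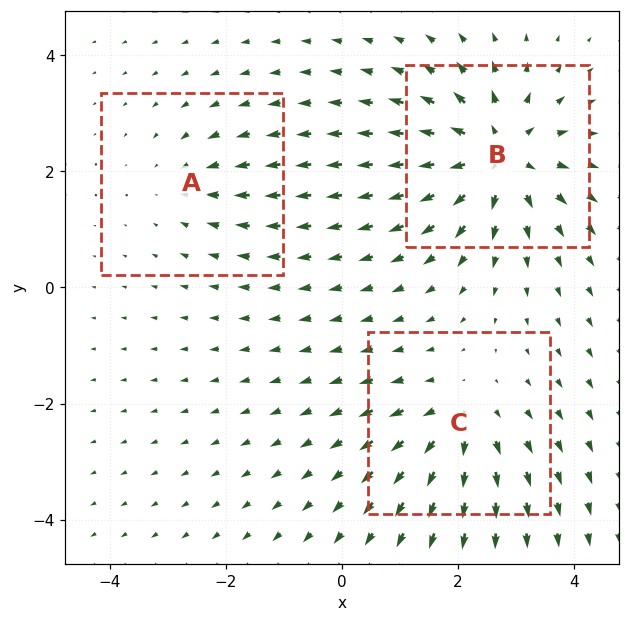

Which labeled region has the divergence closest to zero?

A

Divergence at each region's feature centre — A: about -2, B: about +5, C: about +3. Region A is closest to zero.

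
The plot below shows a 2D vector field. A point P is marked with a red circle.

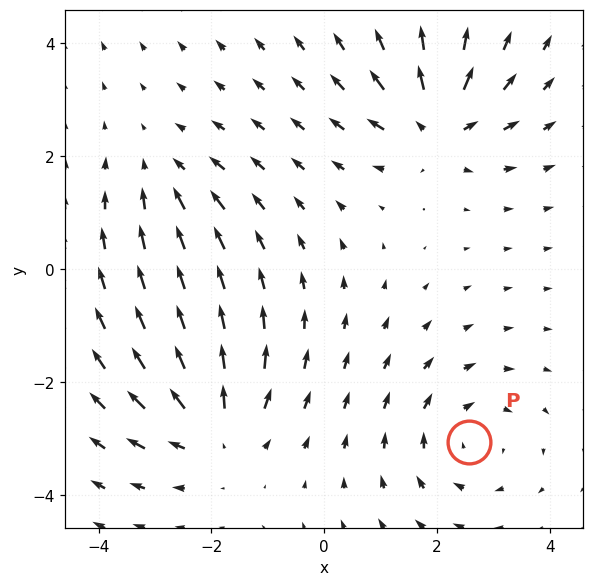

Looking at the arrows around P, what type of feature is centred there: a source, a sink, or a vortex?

vortex

At P (2.6, -3.1) the arrows circulate clockwise. Divergence ≈0, curl about -3 — near-zero divergence with nonzero curl is a vortex.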